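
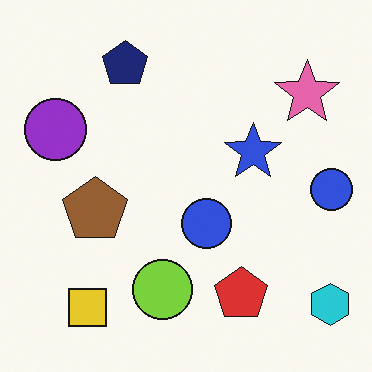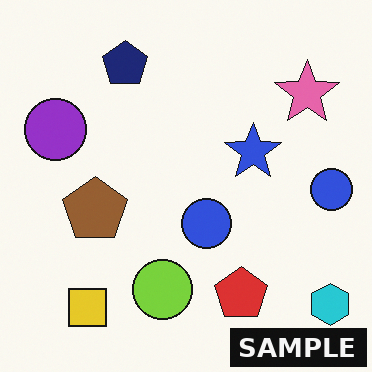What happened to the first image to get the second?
It was watermarked with the text "SAMPLE" in the lower-right corner.

A dark label reading "SAMPLE" appears in the lower-right corner.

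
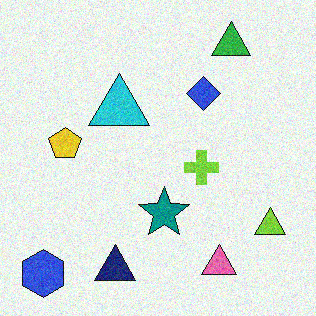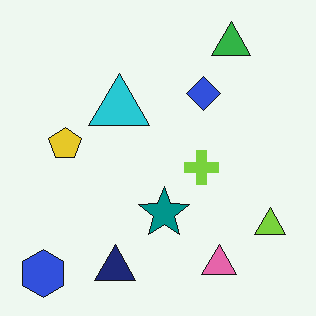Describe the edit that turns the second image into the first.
It was degraded with moderate additive noise.

Random speckle covers the whole image, including the flat background.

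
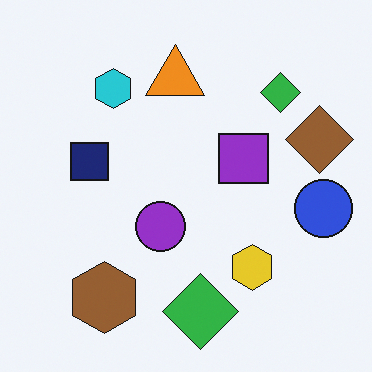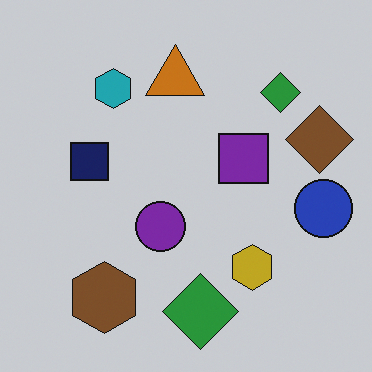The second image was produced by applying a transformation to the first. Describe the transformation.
It was slightly darkened.

Every pixel — background and shapes alike — is uniformly darkened.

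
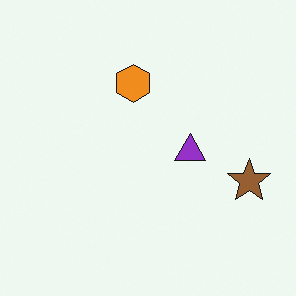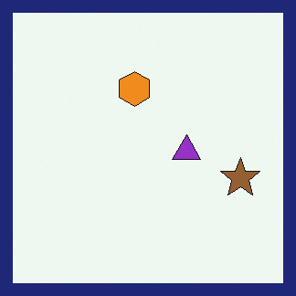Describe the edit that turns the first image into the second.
The transformation is: framed with a navy border.

A solid navy frame runs around the edge of the second image, with the content slightly shrunk inside it.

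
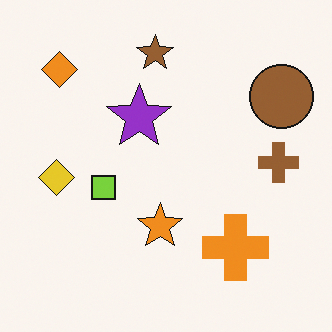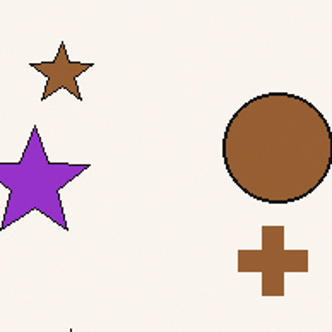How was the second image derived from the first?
It was cropped to a noticeably smaller region and rescaled.

The visible shapes are larger and the field of view is narrower; shapes near the original edges may be partly or wholly outside the frame — a crop-and-rescale.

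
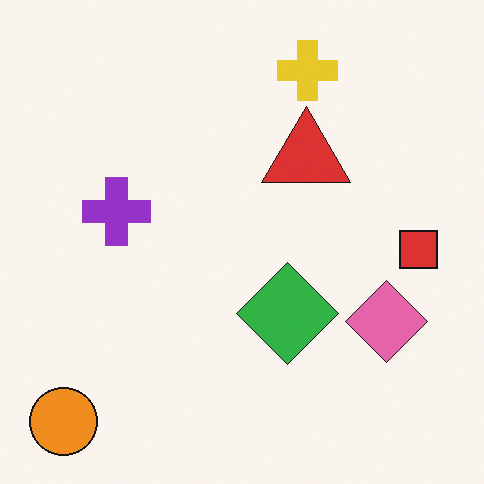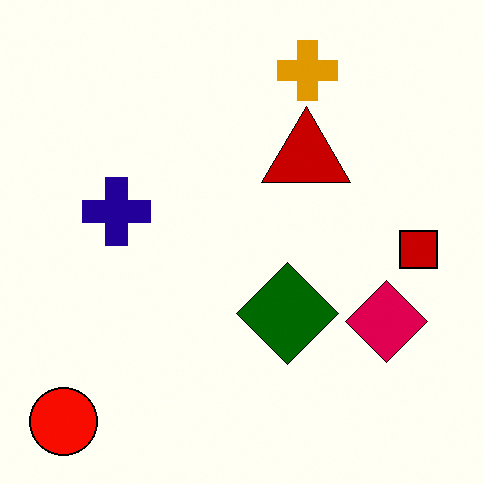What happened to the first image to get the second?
This is the original image given much higher contrast.

Tones are pushed away from mid-grey across the whole image — a global contrast change.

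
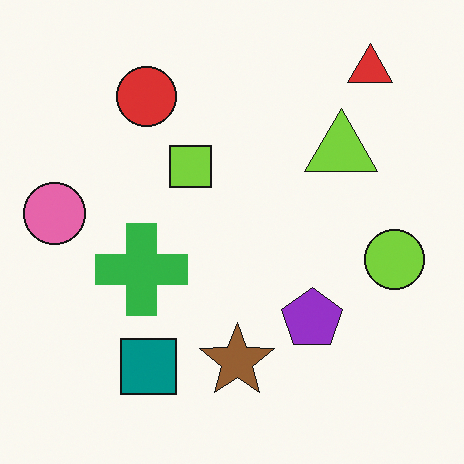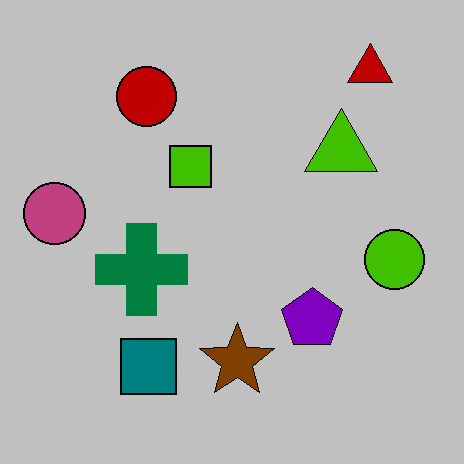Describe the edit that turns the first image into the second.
This is the original image aggressively posterized.

Each flat color has snapped to a coarser quantized level — most visibly, the near-white background has dropped to a flat grey.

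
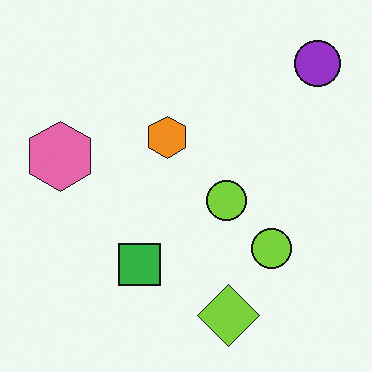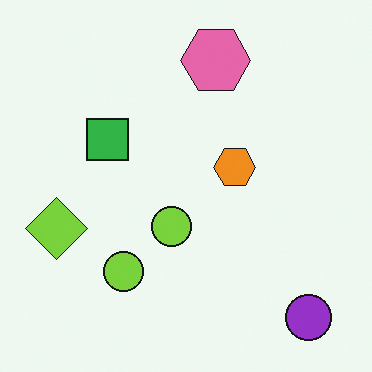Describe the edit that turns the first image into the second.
The transformation is: rotated 90° clockwise.

The purple circle sits in the top-right of the first image and the bottom-right of the second — consistent with a whole-image 90° clockwise rotation.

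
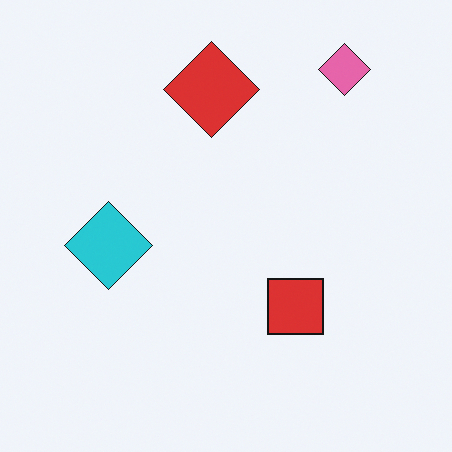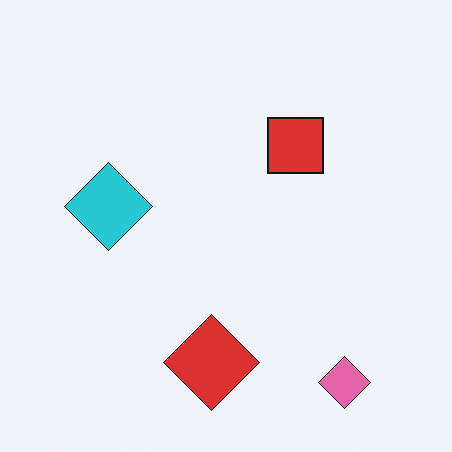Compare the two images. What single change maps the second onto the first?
The transformation is: flipped vertically (top ↔ bottom).

The pink diamond is in the bottom-right of the second image and the top-right of the first — shapes on opposite sides of the horizontal midline have swapped in a mirror flip.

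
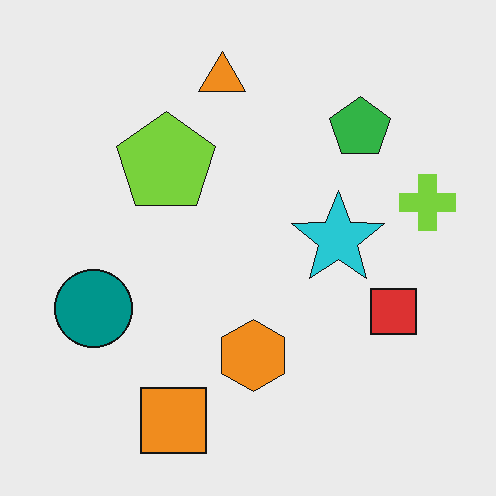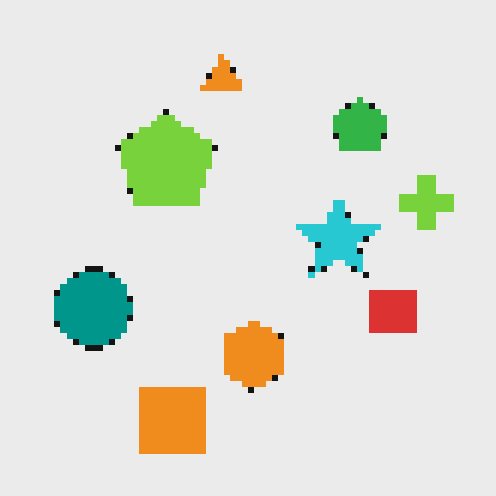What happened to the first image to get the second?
This is the original image moderately pixelated.

Shapes are reduced to large square blocks; fine edges and outlines are lost — a downscale-then-upscale (mosaic) effect.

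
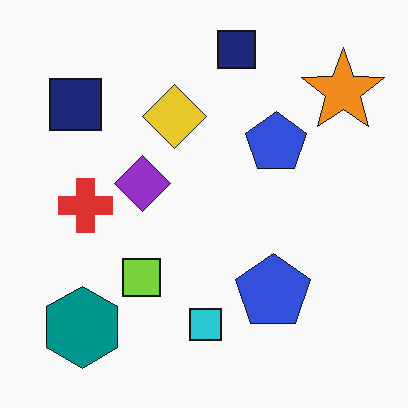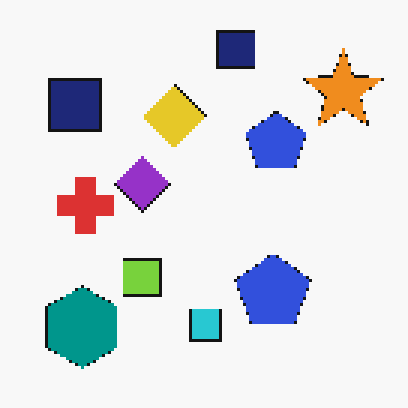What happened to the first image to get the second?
The second image is the first mildly pixelated.

Shapes are reduced to large square blocks; fine edges and outlines are lost — a downscale-then-upscale (mosaic) effect.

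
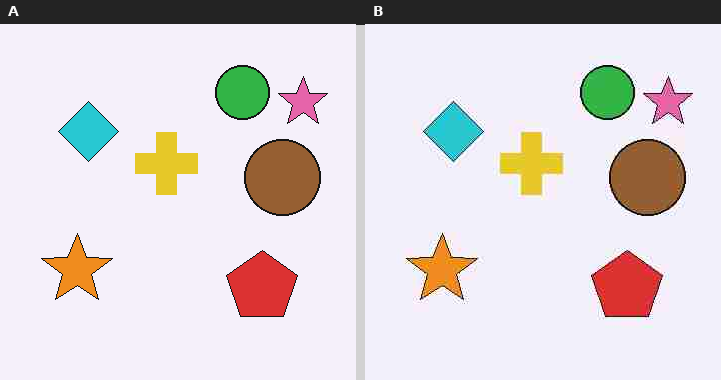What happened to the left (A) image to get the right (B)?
The transformation is: heavily JPEG-compressed with obvious blocking artifacts.

Blocky 8×8 compression artifacts appear around shape edges and the flat background shows ringing — characteristic JPEG degradation.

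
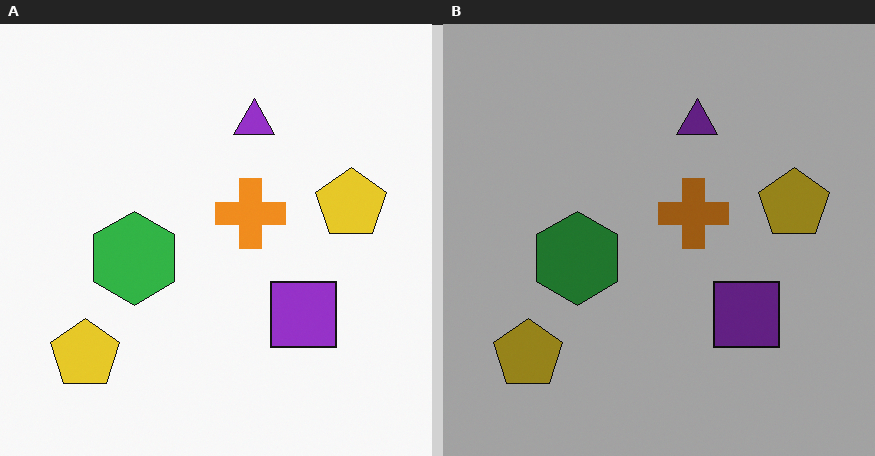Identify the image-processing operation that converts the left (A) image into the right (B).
The right (B) image is the left (A) substantially darkened.

Every pixel — background and shapes alike — is uniformly darkened.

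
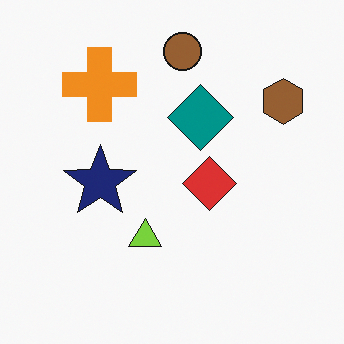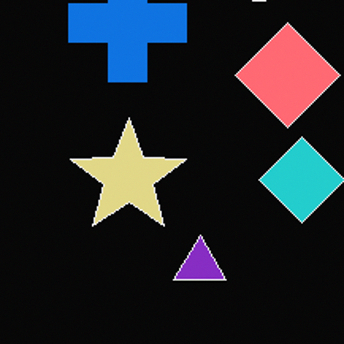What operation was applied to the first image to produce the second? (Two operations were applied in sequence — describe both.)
Color-inverted (negative), then cropped to a modestly smaller region and rescaled.

The light background has become dark and every shape's color is its complement — a photographic negative. The visible shapes are larger and the field of view is narrower; shapes near the original edges may be partly or wholly outside the frame — a crop-and-rescale.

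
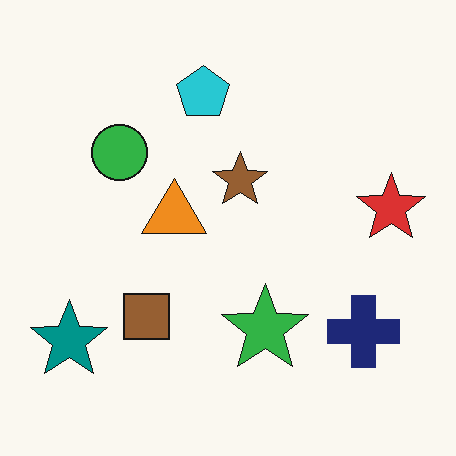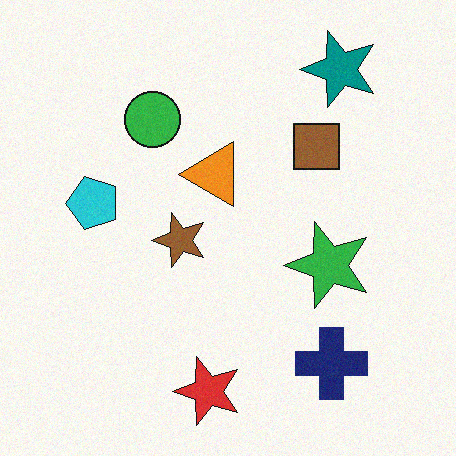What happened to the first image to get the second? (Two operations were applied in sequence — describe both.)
The second image is the first degraded with light additive noise, then transposed (reflected across the top-left ↔ bottom-right diagonal).

Random speckle covers the whole image, including the flat background. Shapes have swapped their row and column positions — what was in the top-right is now in the bottom-left — a diagonal reflection.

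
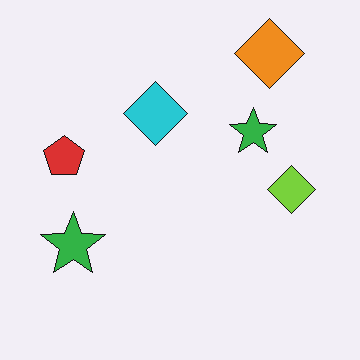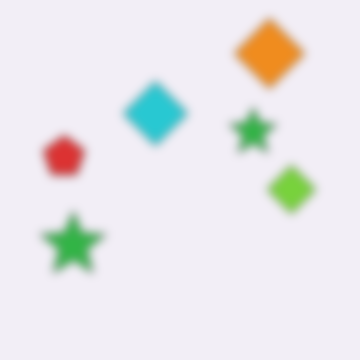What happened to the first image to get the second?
The second image is the first strongly gaussian-blurred.

Shape edges and outlines are uniformly softened across the whole image.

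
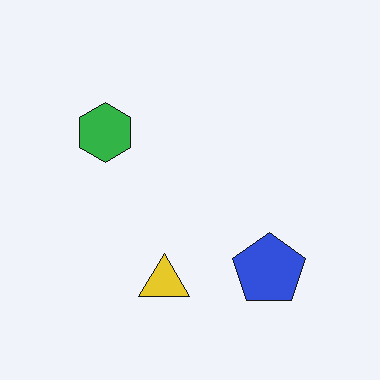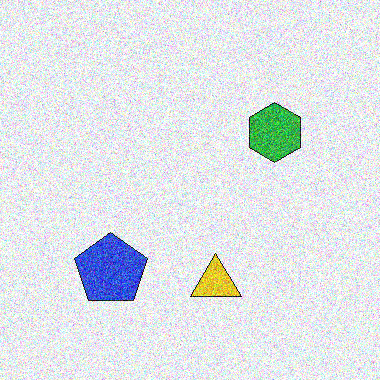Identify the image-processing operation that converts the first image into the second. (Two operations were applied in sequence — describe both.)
The transformation is: degraded with heavy additive noise, then flipped horizontally (left ↔ right).

Random speckle covers the whole image, including the flat background. The green hexagon is in the left of the first image and the right of the second — shapes on opposite sides of the vertical midline have swapped in a mirror flip.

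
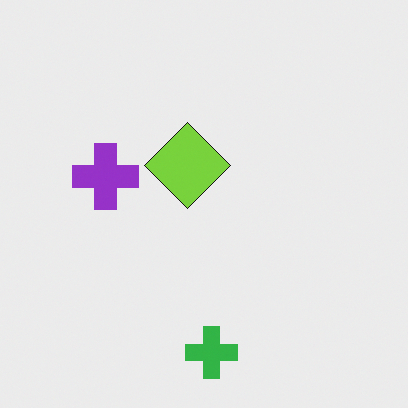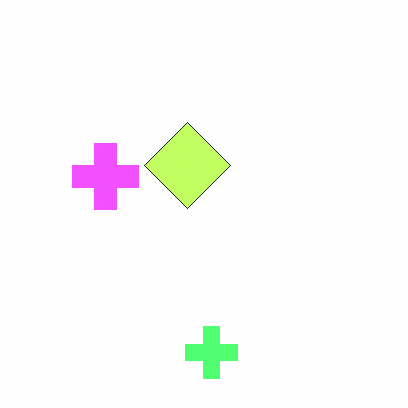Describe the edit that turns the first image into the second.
This is the original image noticeably brightened.

Every pixel — background and shapes alike — is uniformly brightened.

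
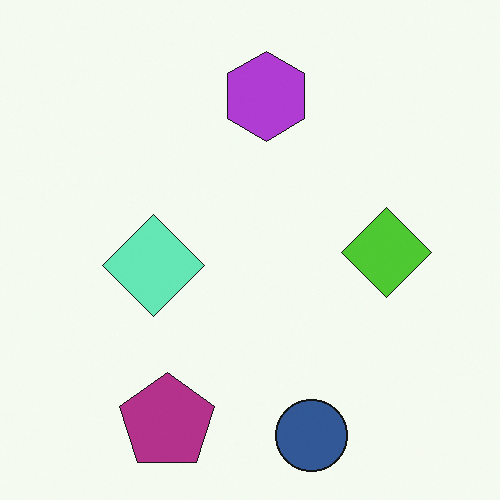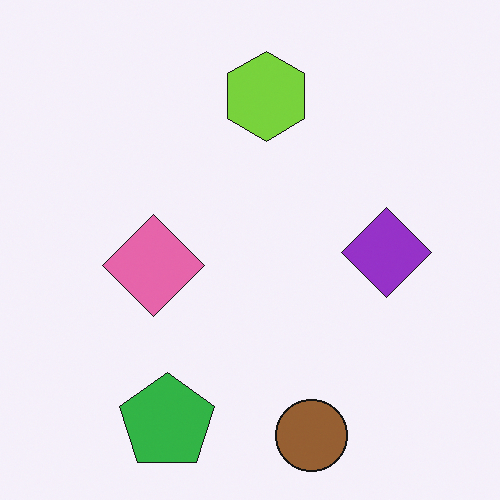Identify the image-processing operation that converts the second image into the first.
This is the original image hue-shifted by a large amount.

Every shape's color has rotated by the same amount around the hue wheel — a uniform hue shift.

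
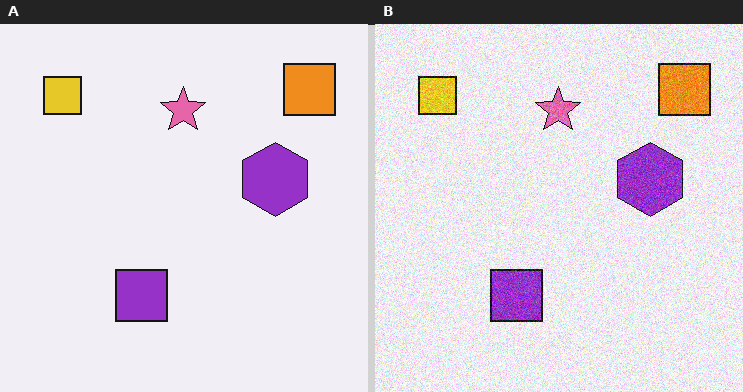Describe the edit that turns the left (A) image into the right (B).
The right (B) image is the left (A) degraded with visible gaussian noise.

Random speckle covers the whole image, including the flat background.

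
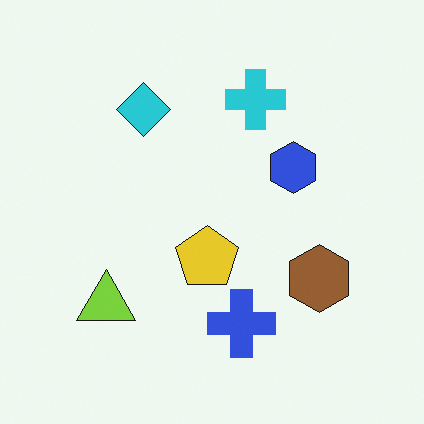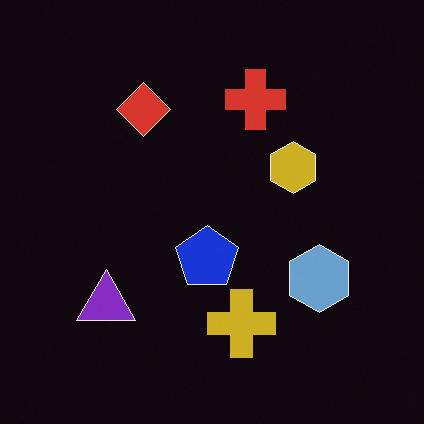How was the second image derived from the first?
This is the original image color-inverted (negative).

The light background has become dark and every shape's color is its complement — a photographic negative.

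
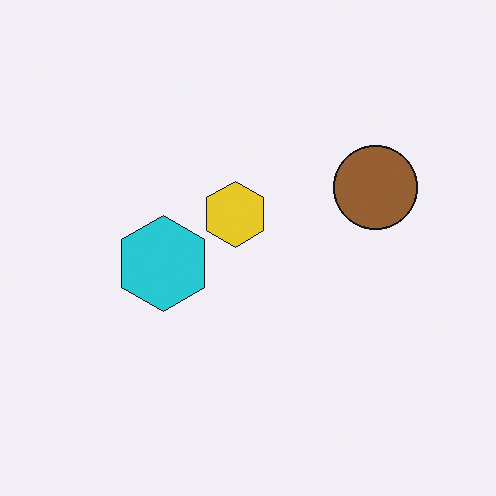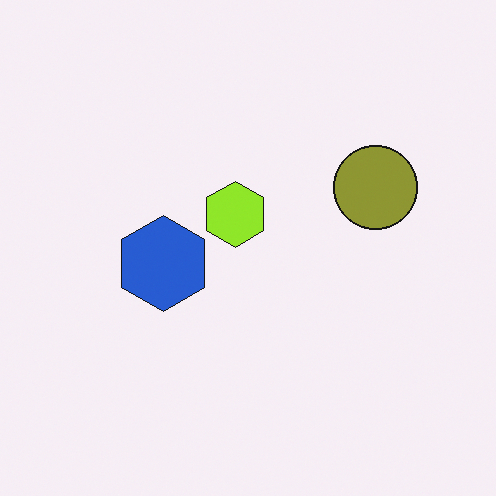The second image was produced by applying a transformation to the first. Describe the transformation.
The image was hue-shifted slightly.

Every shape's color has rotated by the same amount around the hue wheel — a uniform hue shift.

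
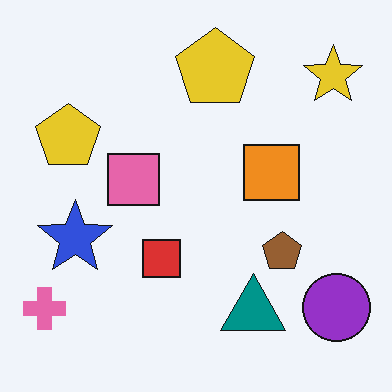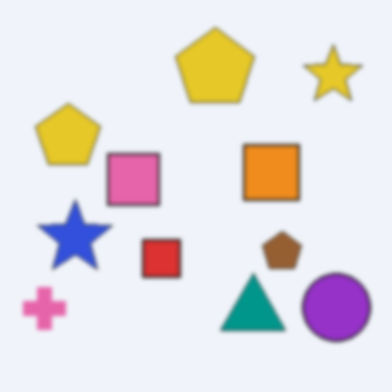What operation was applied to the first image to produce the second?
This is the original image lightly blurred.

Shape edges and outlines are uniformly softened across the whole image.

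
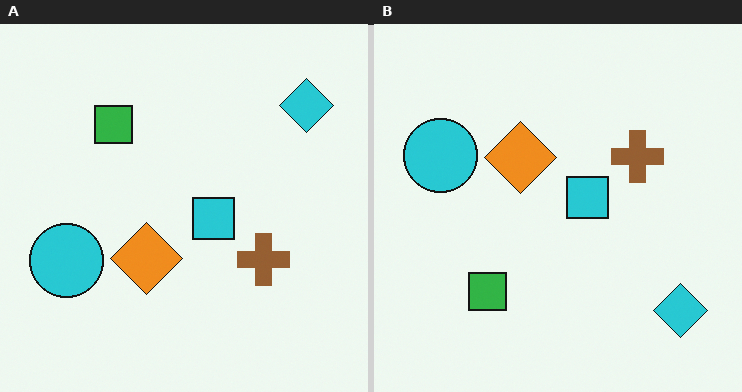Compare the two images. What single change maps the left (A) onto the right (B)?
Flipped vertically (top ↔ bottom).

The cyan diamond is in the top-right of the left (A) image and the bottom-right of the right (B) — shapes on opposite sides of the horizontal midline have swapped in a mirror flip.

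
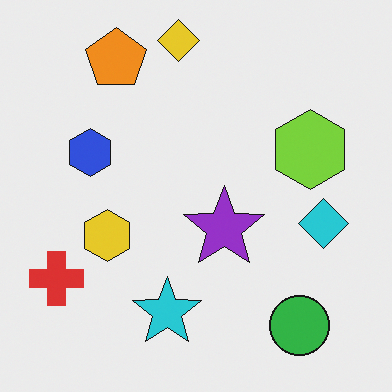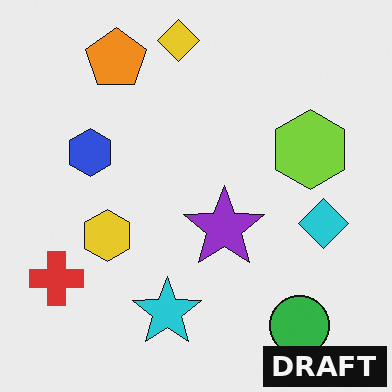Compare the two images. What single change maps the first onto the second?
The image was watermarked with the text "DRAFT" in the lower-right corner.

A dark label reading "DRAFT" appears in the lower-right corner.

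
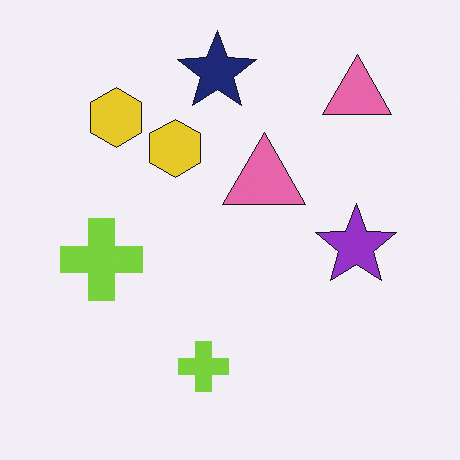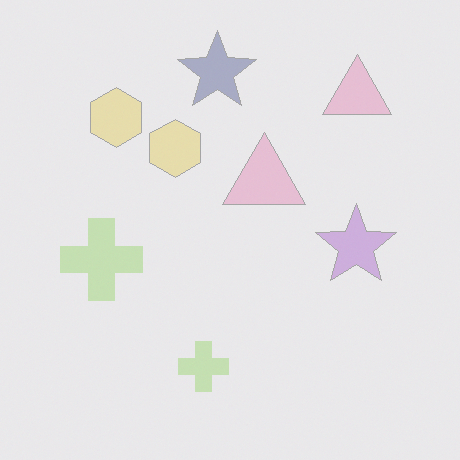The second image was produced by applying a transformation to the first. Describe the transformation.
The transformation is: given much lower contrast.

Tones are pushed toward mid-grey across the whole image — a global contrast change.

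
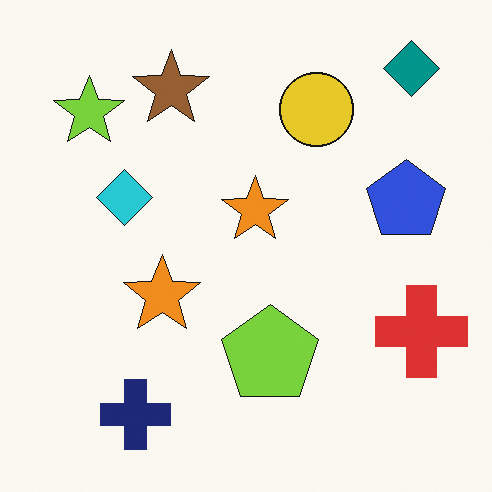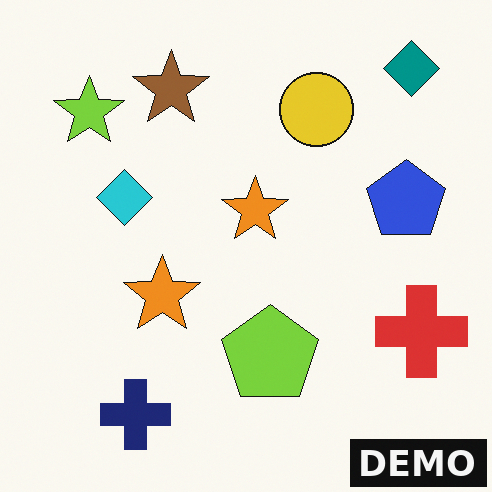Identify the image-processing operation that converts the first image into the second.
It was watermarked with the text "DEMO" in the lower-right corner.

A dark label reading "DEMO" appears in the lower-right corner.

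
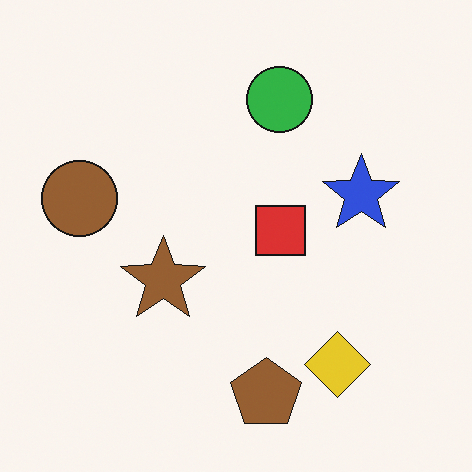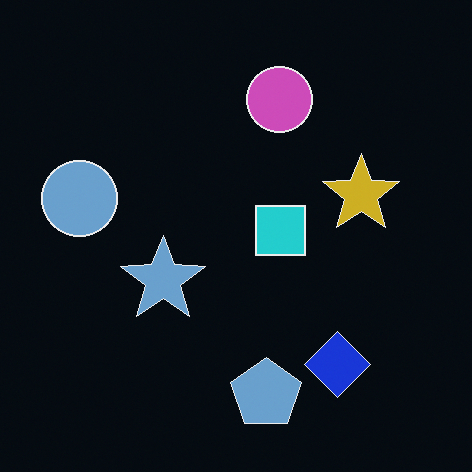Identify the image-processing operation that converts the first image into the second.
Color-inverted (negative).

The light background has become dark and every shape's color is its complement — a photographic negative.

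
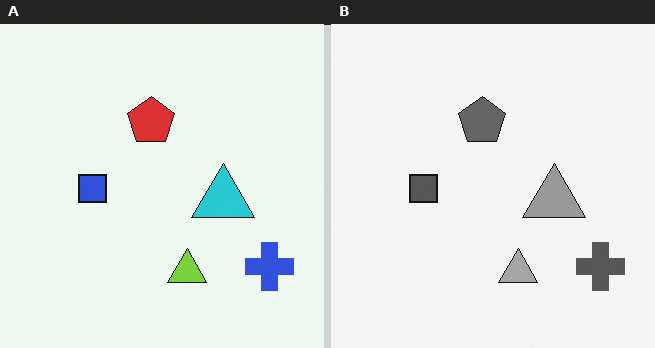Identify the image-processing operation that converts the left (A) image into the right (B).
The transformation is: converted to grayscale.

All color is removed — every shape is now a shade of grey.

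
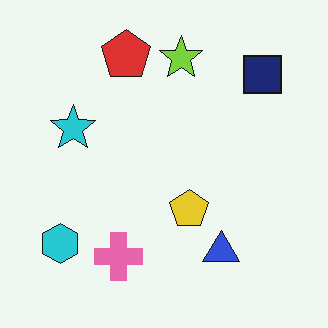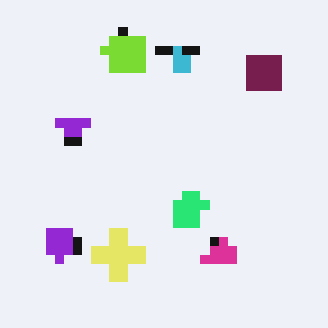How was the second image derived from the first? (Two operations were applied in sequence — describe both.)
The image was coarsely pixelated, then hue-shifted by a moderate amount.

Shapes are reduced to large square blocks; fine edges and outlines are lost — a downscale-then-upscale (mosaic) effect. Every shape's color has rotated by the same amount around the hue wheel — a uniform hue shift.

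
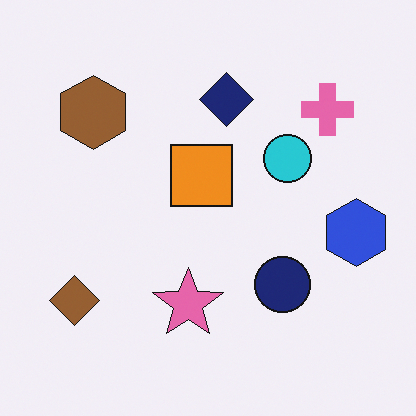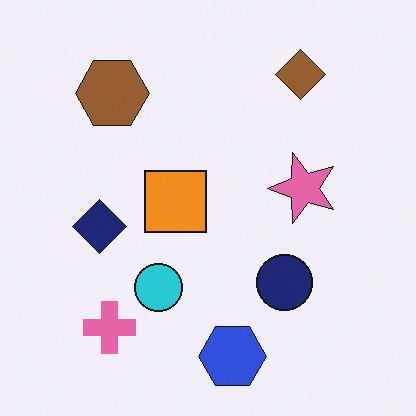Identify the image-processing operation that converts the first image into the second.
The image was transposed (reflected across the top-left ↔ bottom-right diagonal).

Shapes have swapped their row and column positions — what was in the top-right is now in the bottom-left — a diagonal reflection.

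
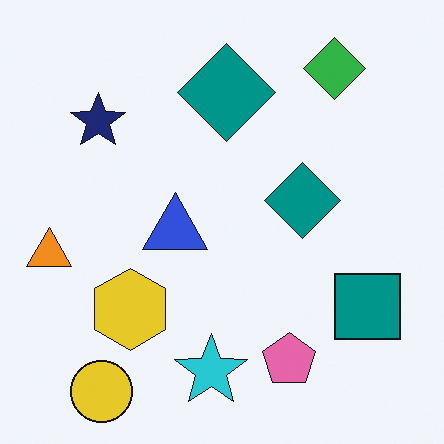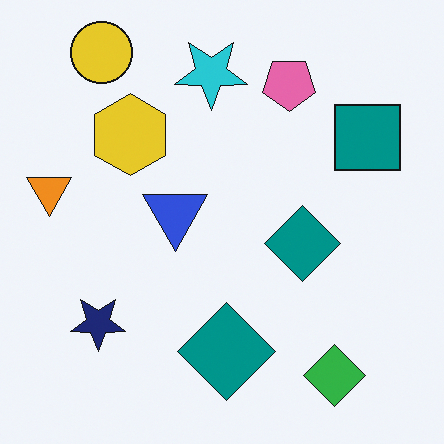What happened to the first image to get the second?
The transformation is: flipped vertically (top ↔ bottom).

The yellow circle is in the bottom-left of the first image and the top-left of the second — shapes on opposite sides of the horizontal midline have swapped in a mirror flip.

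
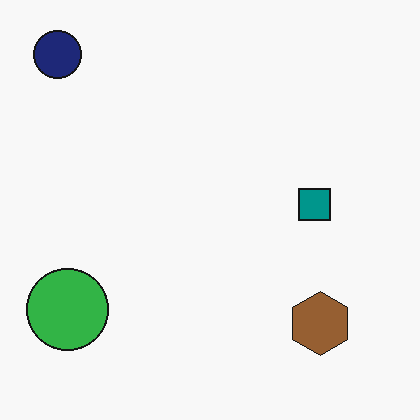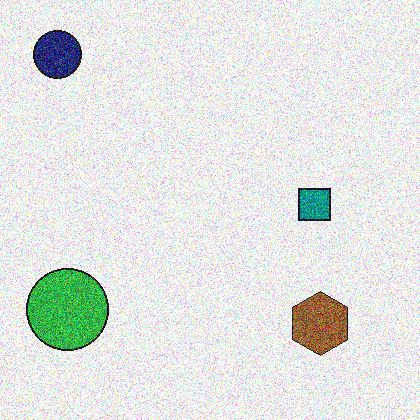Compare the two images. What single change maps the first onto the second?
The second image is the first degraded with strong gaussian noise.

Random speckle covers the whole image, including the flat background.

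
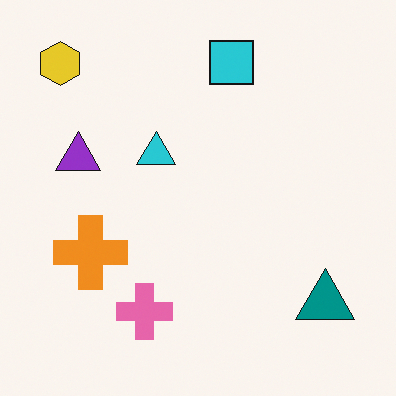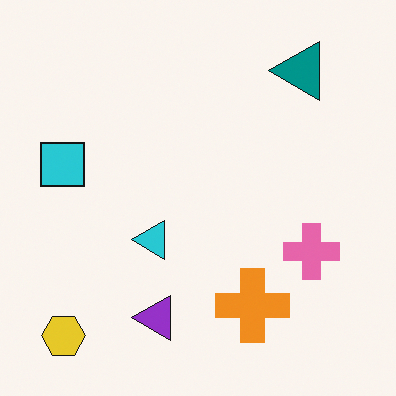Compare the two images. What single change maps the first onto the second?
It was rotated 90° counter-clockwise.

The yellow hexagon sits in the top-left of the first image and the bottom-left of the second — consistent with a whole-image 90° counter-clockwise rotation.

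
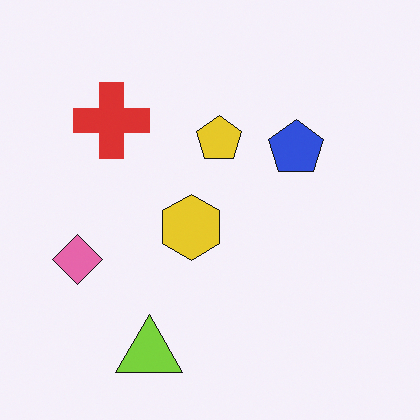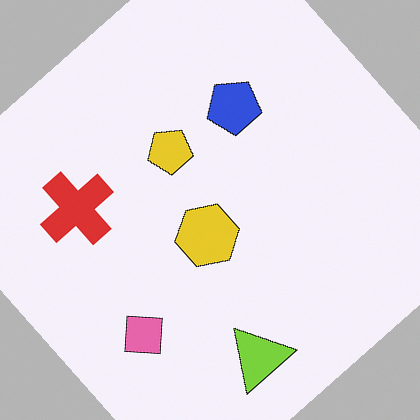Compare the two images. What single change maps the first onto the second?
This is the original image rotated counter-clockwise by a large amount — several tens of degrees.

Every shape is tilted by the same angle and the image corners show triangular fill wedges — a whole-image rotation by a non-right angle.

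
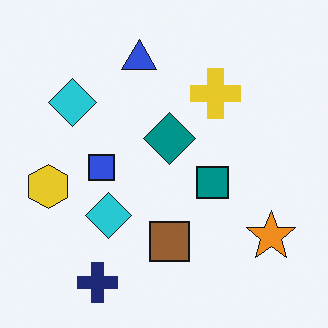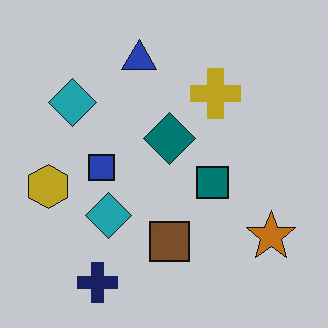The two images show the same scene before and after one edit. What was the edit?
The image was slightly darkened.

Every pixel — background and shapes alike — is uniformly darkened.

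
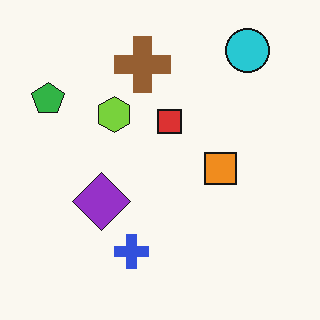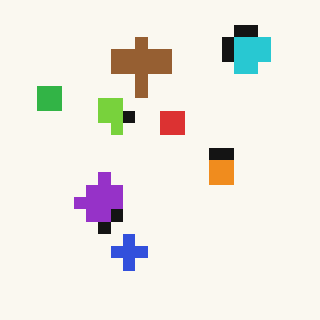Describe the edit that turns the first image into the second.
This is the original image heavily pixelated into large blocks.

Shapes are reduced to large square blocks; fine edges and outlines are lost — a downscale-then-upscale (mosaic) effect.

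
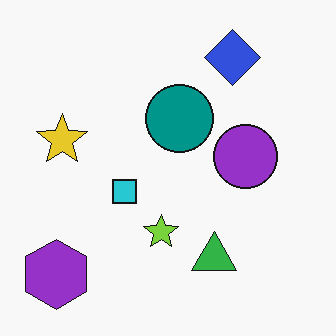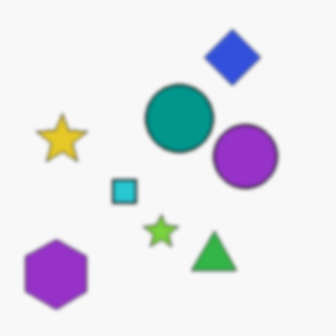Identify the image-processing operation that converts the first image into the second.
The image was given a subtle gaussian blur.

Shape edges and outlines are uniformly softened across the whole image.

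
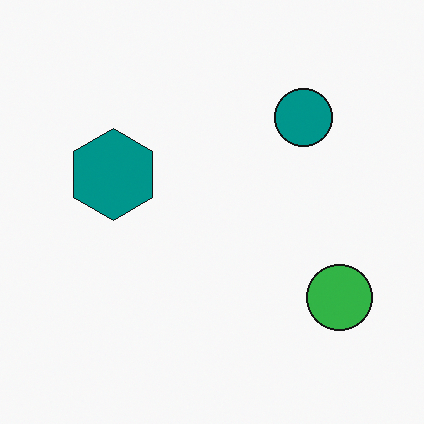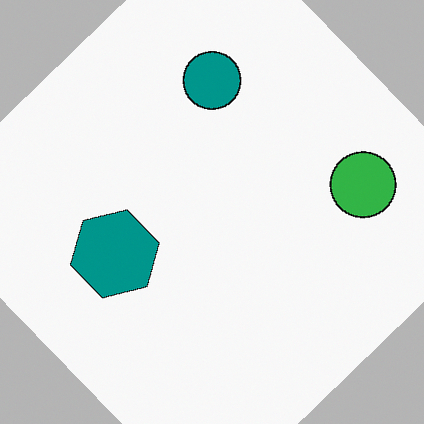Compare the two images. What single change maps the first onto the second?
The transformation is: rotated counter-clockwise by a large amount — several tens of degrees.

Every shape is tilted by the same angle and the image corners show triangular fill wedges — a whole-image rotation by a non-right angle.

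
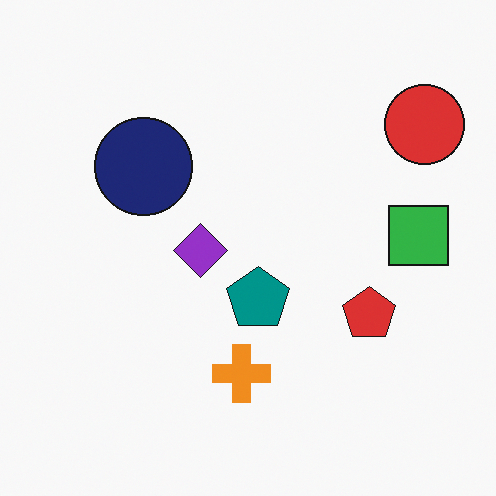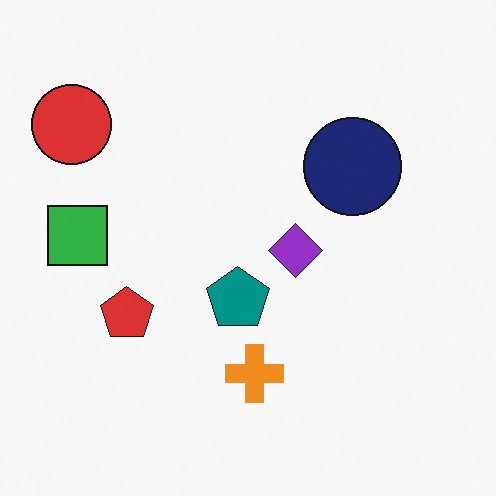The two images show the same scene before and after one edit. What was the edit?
It was flipped horizontally (left ↔ right).

The red circle is in the top-right of the first image and the top-left of the second — shapes on opposite sides of the vertical midline have swapped in a mirror flip.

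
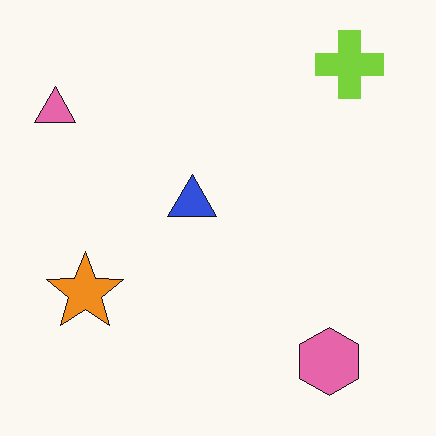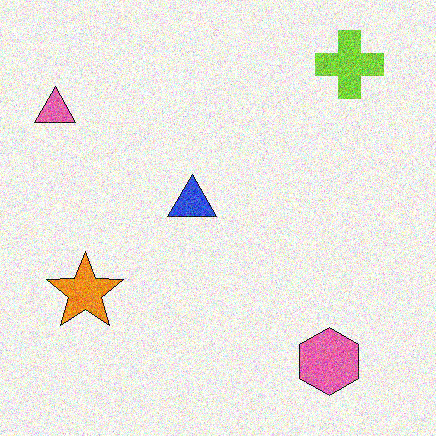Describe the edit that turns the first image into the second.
The transformation is: degraded with heavy additive noise.

Random speckle covers the whole image, including the flat background.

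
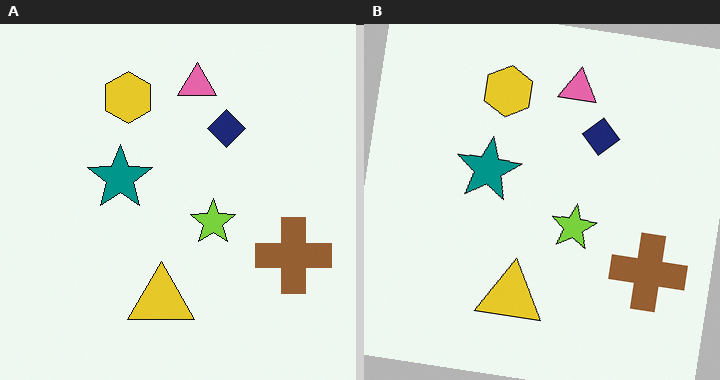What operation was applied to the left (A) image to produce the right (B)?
The transformation is: rotated clockwise by a slight angle.

Every shape is tilted by the same angle and the image corners show triangular fill wedges — a whole-image rotation by a non-right angle.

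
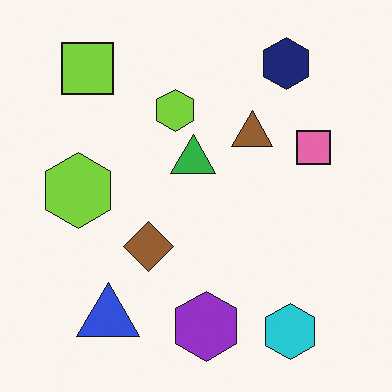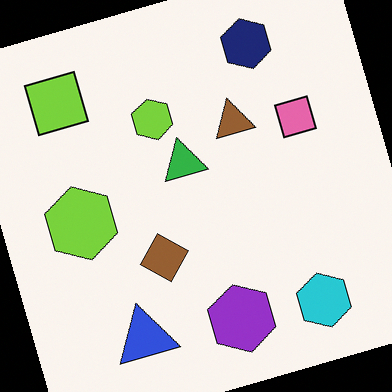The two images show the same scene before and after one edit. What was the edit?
Rotated counter-clockwise by a moderate amount.

Every shape is tilted by the same angle and the image corners show triangular fill wedges — a whole-image rotation by a non-right angle.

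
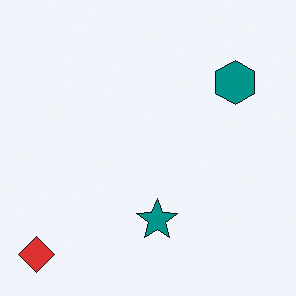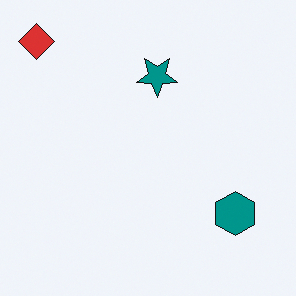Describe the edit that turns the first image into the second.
It was flipped vertically (top ↔ bottom).

The red diamond is in the bottom-left of the first image and the top-left of the second — shapes on opposite sides of the horizontal midline have swapped in a mirror flip.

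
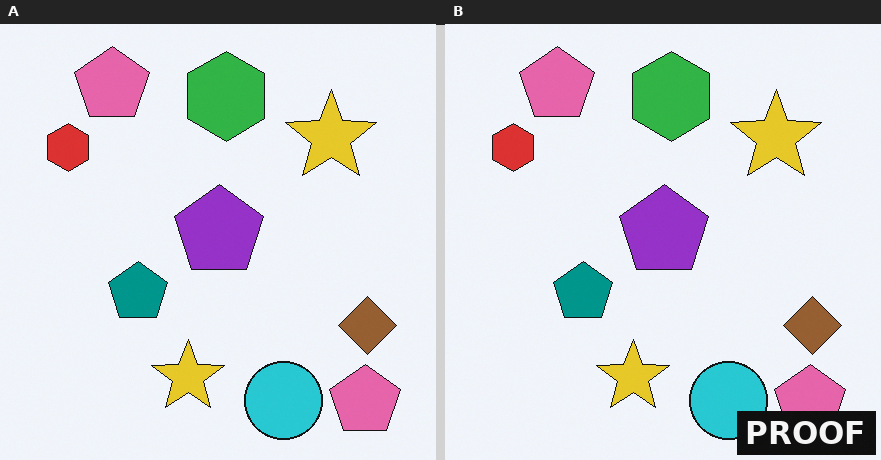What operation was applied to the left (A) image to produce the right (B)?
Watermarked with the text "PROOF" in the lower-right corner.

A dark label reading "PROOF" appears in the lower-right corner.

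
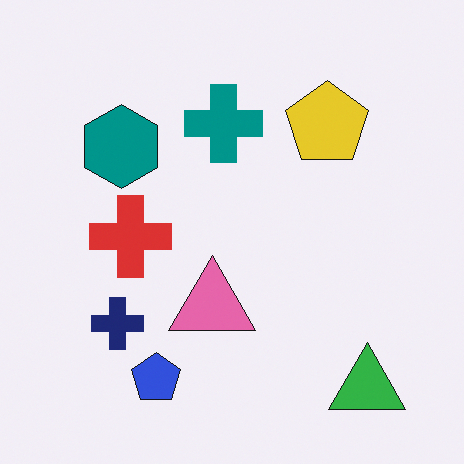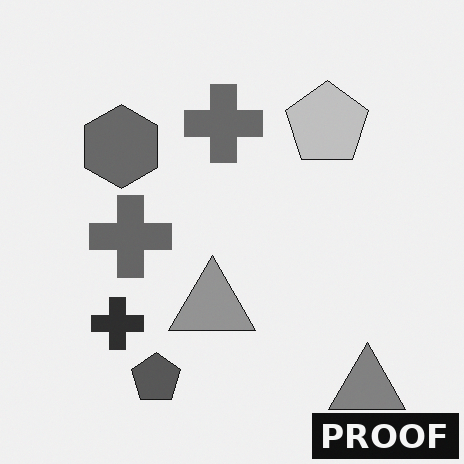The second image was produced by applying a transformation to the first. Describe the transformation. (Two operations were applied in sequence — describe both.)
It was converted to grayscale, then watermarked with the text "PROOF" in the lower-right corner.

All color is removed — every shape is now a shade of grey. A dark label reading "PROOF" appears in the lower-right corner.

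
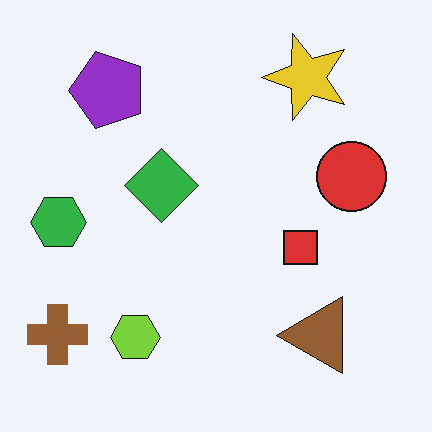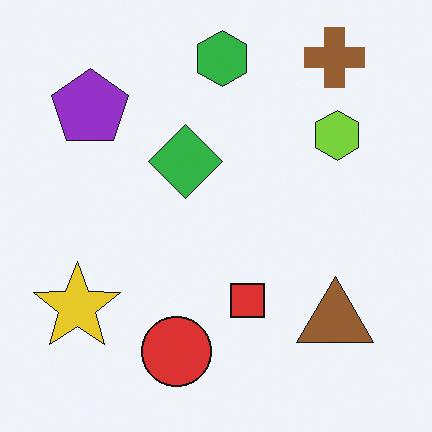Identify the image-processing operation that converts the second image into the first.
The transformation is: transposed (reflected across the top-left ↔ bottom-right diagonal).

Shapes have swapped their row and column positions — what was in the top-right is now in the bottom-left — a diagonal reflection.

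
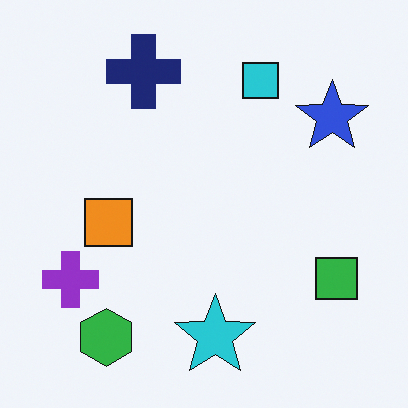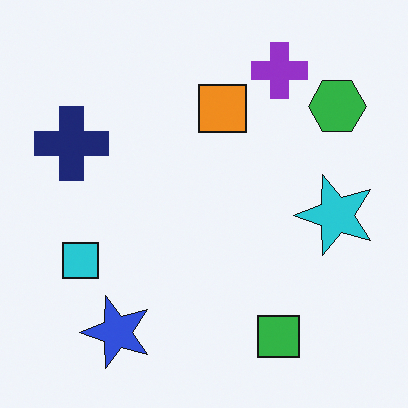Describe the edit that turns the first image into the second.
The image was transposed (reflected across the top-left ↔ bottom-right diagonal).

Shapes have swapped their row and column positions — what was in the top-right is now in the bottom-left — a diagonal reflection.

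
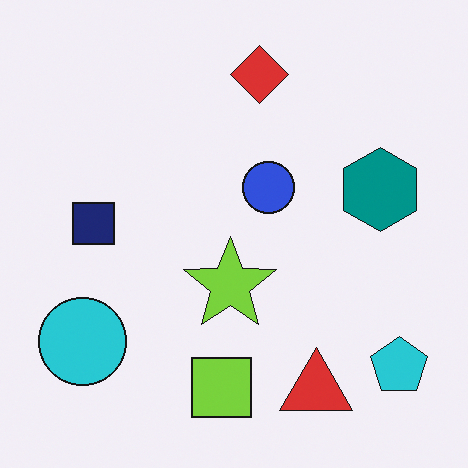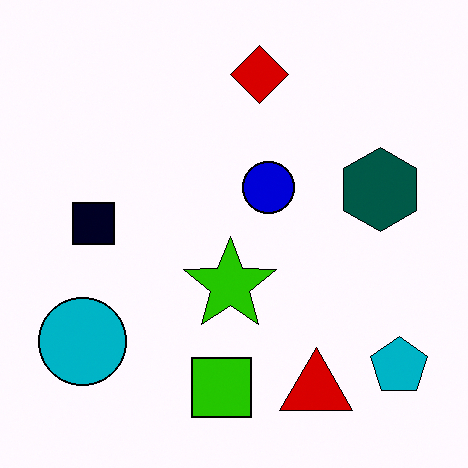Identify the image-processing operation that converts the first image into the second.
The second image is the first given much higher contrast.

Tones are pushed away from mid-grey across the whole image — a global contrast change.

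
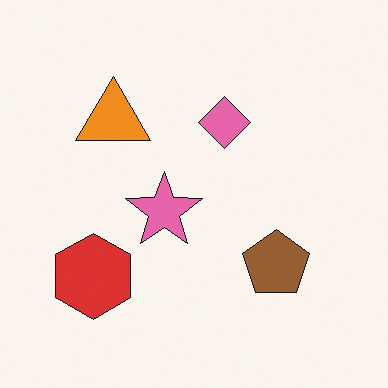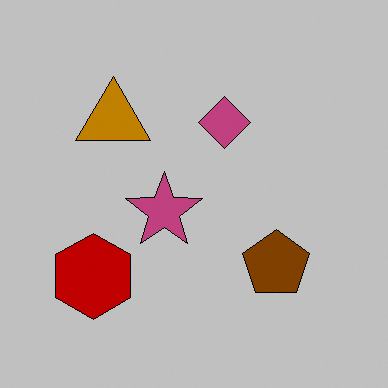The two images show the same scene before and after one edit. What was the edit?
The transformation is: aggressively posterized.

Each flat color has snapped to a coarser quantized level — most visibly, the near-white background has dropped to a flat grey.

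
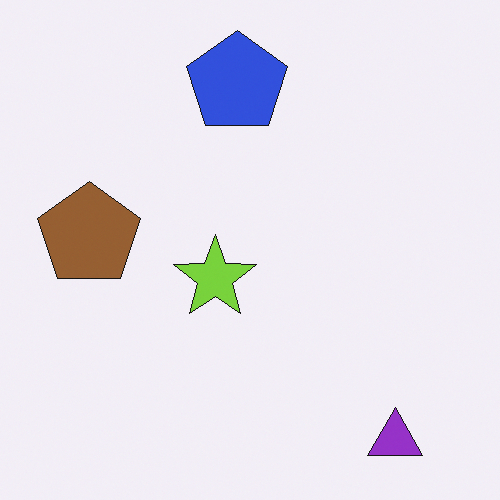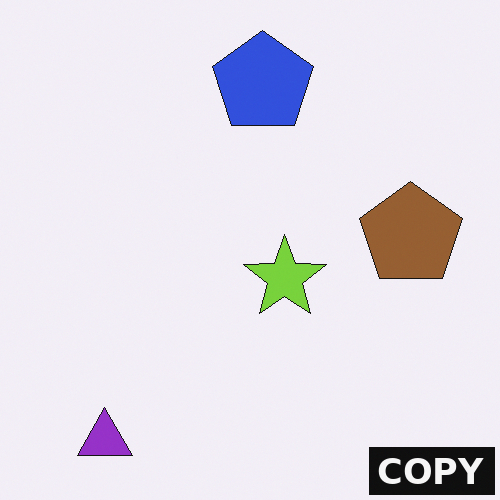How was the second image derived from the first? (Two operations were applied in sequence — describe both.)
The image was flipped horizontally (left ↔ right), then watermarked with the text "COPY" in the lower-right corner.

The brown pentagon is in the left of the first image and the right of the second — shapes on opposite sides of the vertical midline have swapped in a mirror flip. A dark label reading "COPY" appears in the lower-right corner.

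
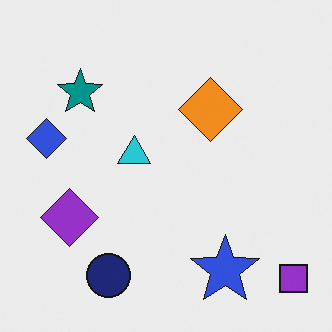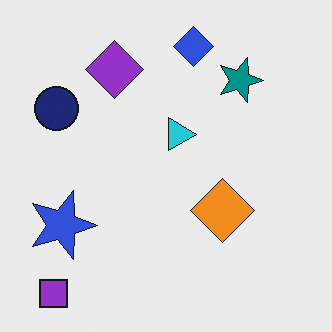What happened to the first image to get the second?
It was rotated 90° clockwise.

The purple square sits in the bottom-right of the first image and the bottom-left of the second — consistent with a whole-image 90° clockwise rotation.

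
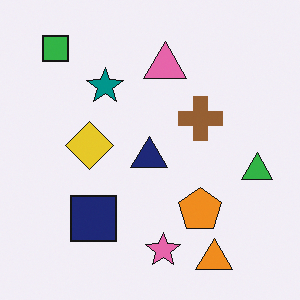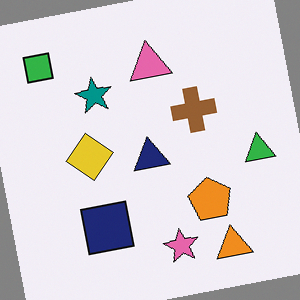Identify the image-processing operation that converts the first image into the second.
Rotated counter-clockwise by a slight angle.

Every shape is tilted by the same angle and the image corners show triangular fill wedges — a whole-image rotation by a non-right angle.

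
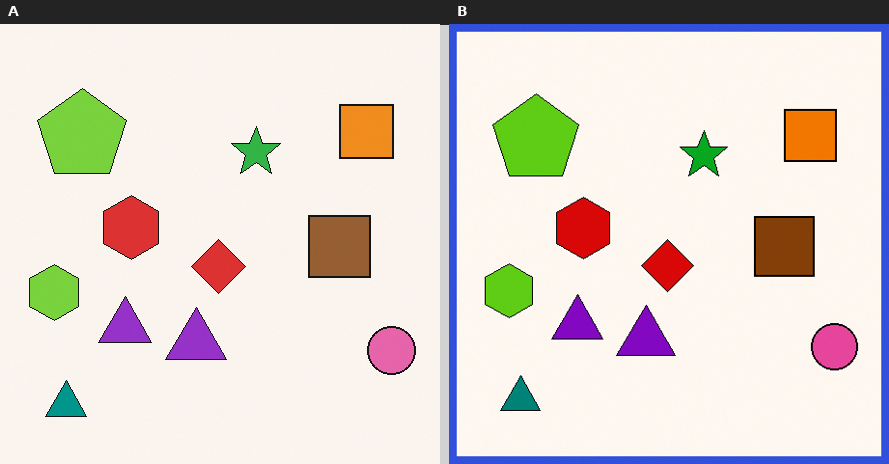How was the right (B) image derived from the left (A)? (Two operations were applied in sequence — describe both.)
The transformation is: given slightly increased contrast, then framed with a blue border.

Tones are pushed away from mid-grey across the whole image — a global contrast change. A solid blue frame runs around the edge of the right (B) image, with the content slightly shrunk inside it.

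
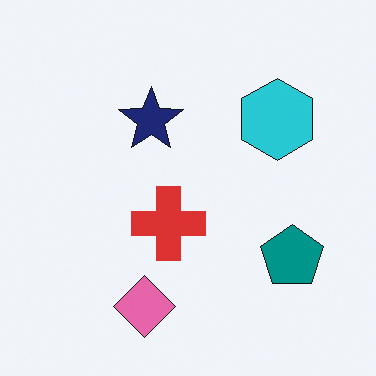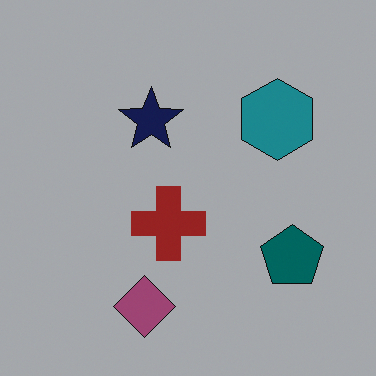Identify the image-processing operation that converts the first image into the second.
The second image is the first noticeably darkened.

Every pixel — background and shapes alike — is uniformly darkened.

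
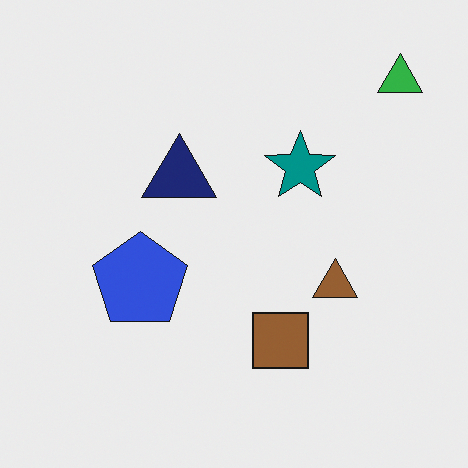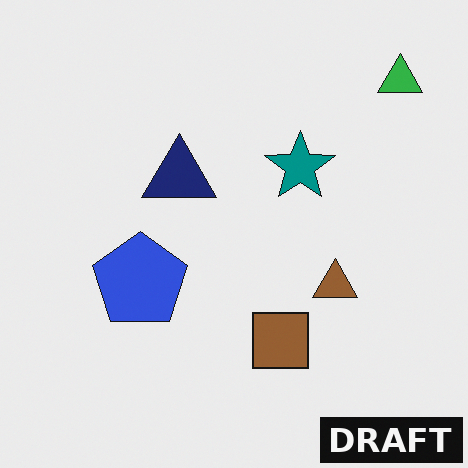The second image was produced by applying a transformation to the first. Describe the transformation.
The image was watermarked with the text "DRAFT" in the lower-right corner.

A dark label reading "DRAFT" appears in the lower-right corner.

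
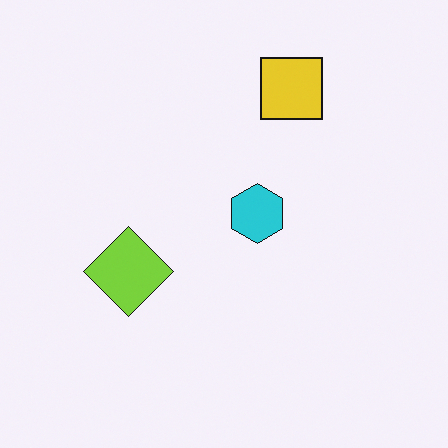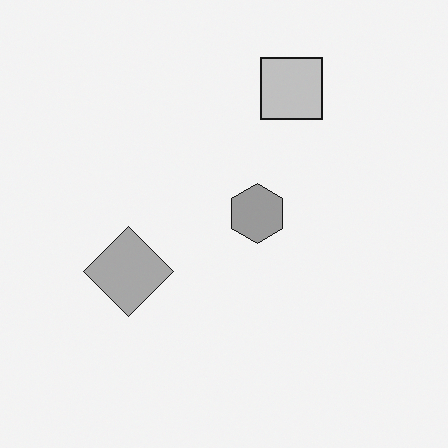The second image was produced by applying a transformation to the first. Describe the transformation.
The image was converted to grayscale.

All color is removed — every shape is now a shade of grey.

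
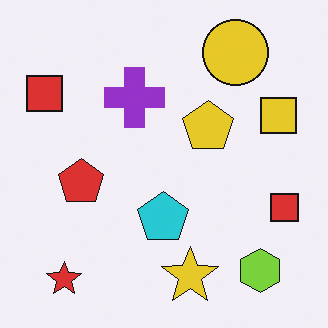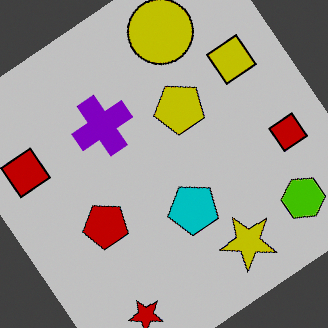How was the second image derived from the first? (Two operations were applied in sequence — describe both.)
This is the original image rotated counter-clockwise by a large amount — several tens of degrees, then heavily posterized to just a handful of flat colors.

Every shape is tilted by the same angle and the image corners show triangular fill wedges — a whole-image rotation by a non-right angle. Each flat color has snapped to a coarser quantized level — most visibly, the near-white background has dropped to a flat grey.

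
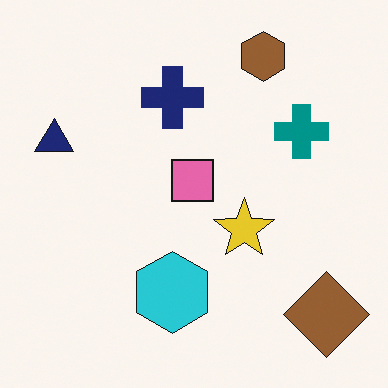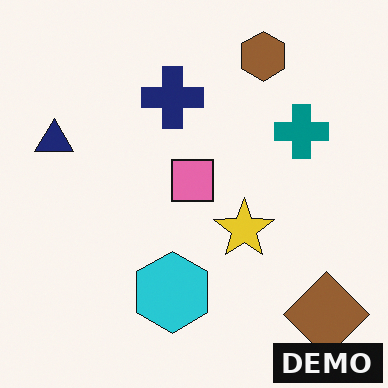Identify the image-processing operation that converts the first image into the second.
It was watermarked with the text "DEMO" in the lower-right corner.

A dark label reading "DEMO" appears in the lower-right corner.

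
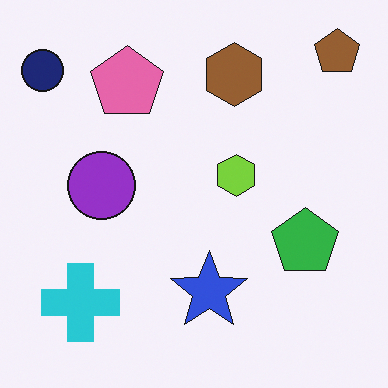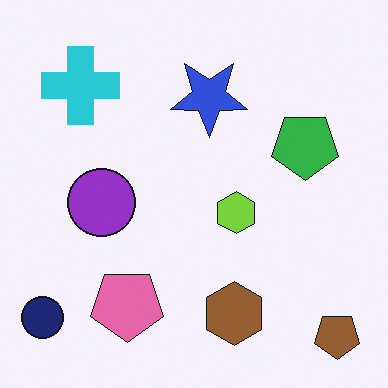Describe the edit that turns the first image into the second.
The transformation is: flipped vertically (top ↔ bottom).

The brown pentagon is in the top-right of the first image and the bottom-right of the second — shapes on opposite sides of the horizontal midline have swapped in a mirror flip.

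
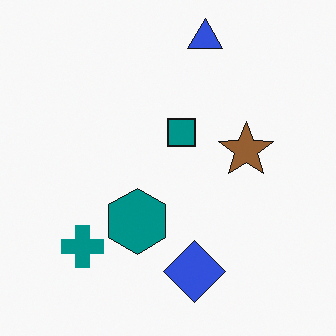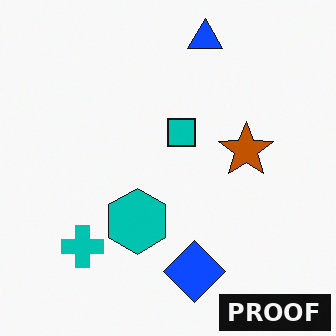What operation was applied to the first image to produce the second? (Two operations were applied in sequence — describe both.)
The image was made much more vivid (saturation change), then watermarked with the text "PROOF" in the lower-right corner.

All colors are more vivid — a global saturation change. A dark label reading "PROOF" appears in the lower-right corner.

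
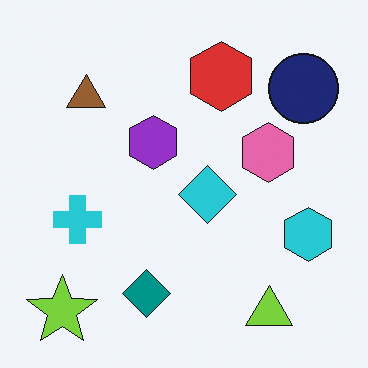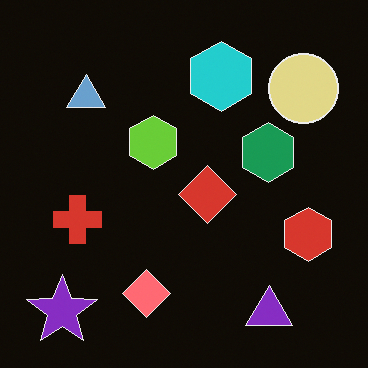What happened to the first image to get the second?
This is the original image color-inverted (negative).

The light background has become dark and every shape's color is its complement — a photographic negative.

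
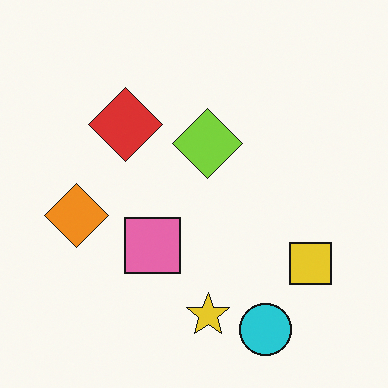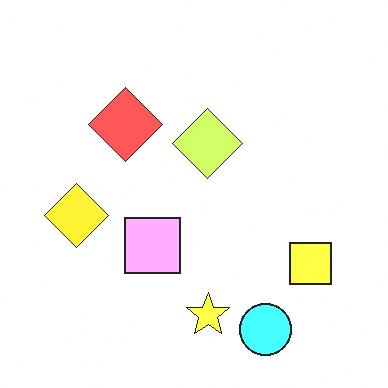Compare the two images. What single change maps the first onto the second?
Substantially brightened.

Every pixel — background and shapes alike — is uniformly brightened.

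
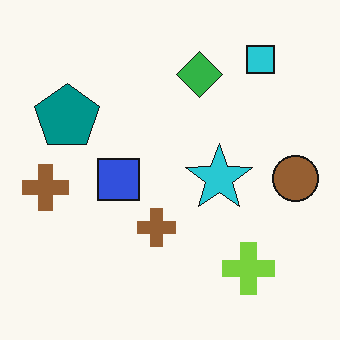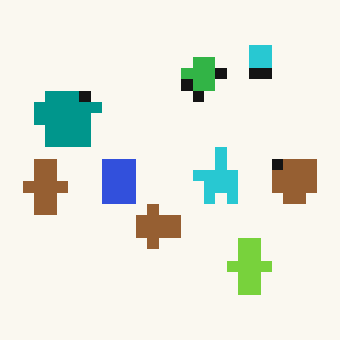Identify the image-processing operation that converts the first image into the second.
The image was heavily pixelated into large blocks.

Shapes are reduced to large square blocks; fine edges and outlines are lost — a downscale-then-upscale (mosaic) effect.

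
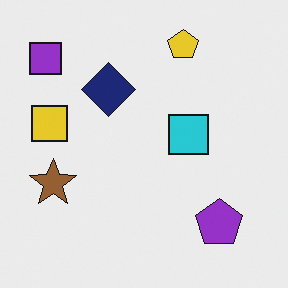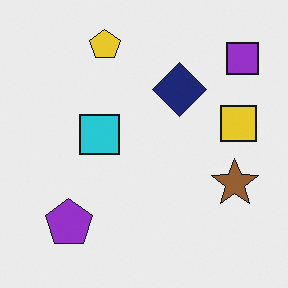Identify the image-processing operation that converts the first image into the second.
Flipped horizontally (left ↔ right).

The purple square is in the top-left of the first image and the top-right of the second — shapes on opposite sides of the vertical midline have swapped in a mirror flip.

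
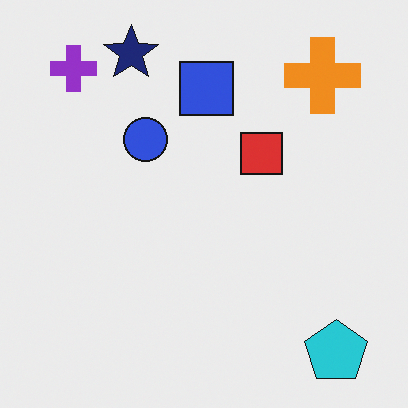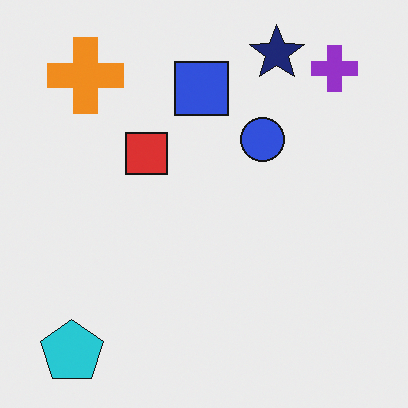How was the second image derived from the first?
The second image is the first flipped horizontally (left ↔ right).

The cyan pentagon is in the bottom-right of the first image and the bottom-left of the second — shapes on opposite sides of the vertical midline have swapped in a mirror flip.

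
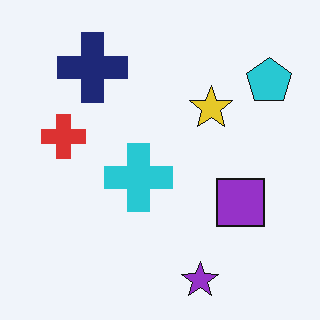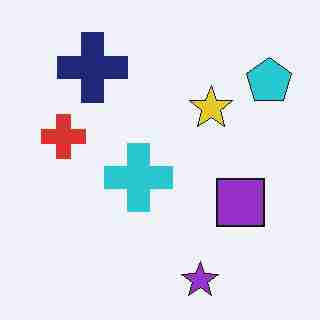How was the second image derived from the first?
The transformation is: degraded with heavy JPEG compression.

Blocky 8×8 compression artifacts appear around shape edges and the flat background shows ringing — characteristic JPEG degradation.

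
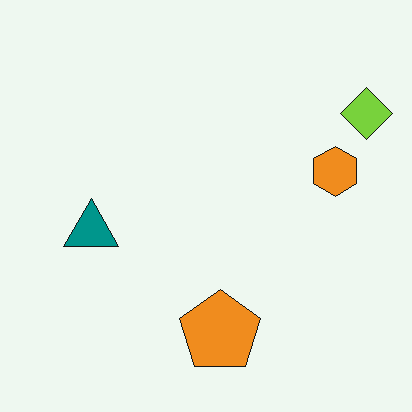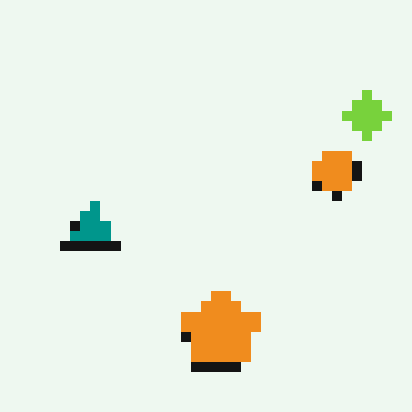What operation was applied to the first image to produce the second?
This is the original image heavily pixelated into large blocks.

Shapes are reduced to large square blocks; fine edges and outlines are lost — a downscale-then-upscale (mosaic) effect.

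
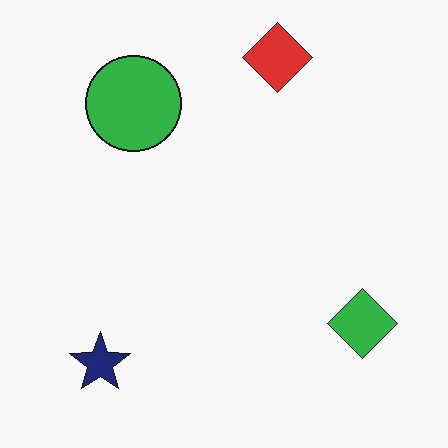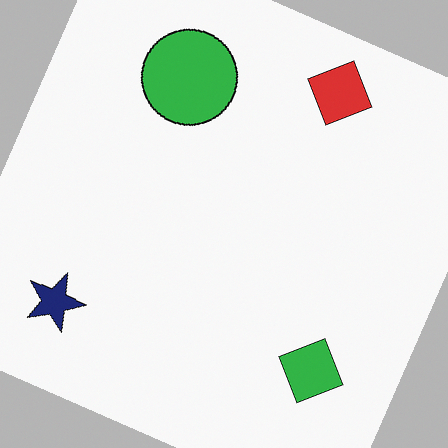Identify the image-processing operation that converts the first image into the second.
The second image is the first rotated clockwise by a clearly visible amount.

Every shape is tilted by the same angle and the image corners show triangular fill wedges — a whole-image rotation by a non-right angle.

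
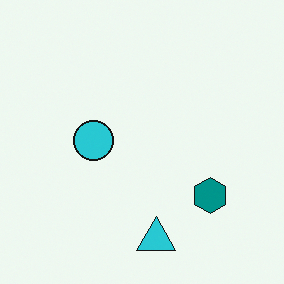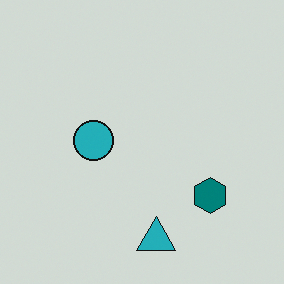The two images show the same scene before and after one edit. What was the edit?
It was darkened a little.

Every pixel — background and shapes alike — is uniformly darkened.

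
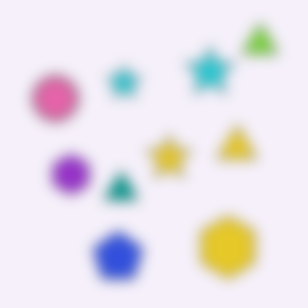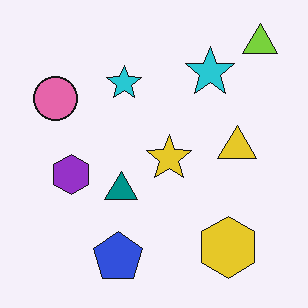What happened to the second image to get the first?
The image was strongly gaussian-blurred.

Shape edges and outlines are uniformly softened across the whole image.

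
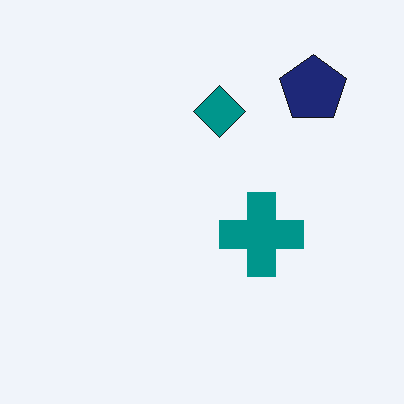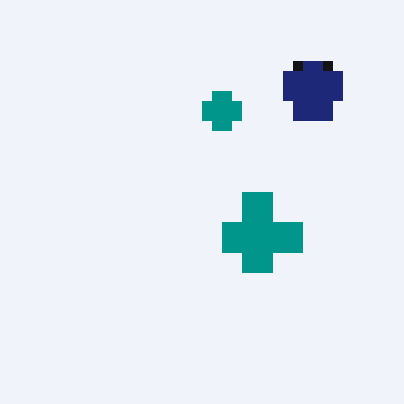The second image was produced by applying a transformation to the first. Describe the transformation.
The second image is the first coarsely pixelated.

Shapes are reduced to large square blocks; fine edges and outlines are lost — a downscale-then-upscale (mosaic) effect.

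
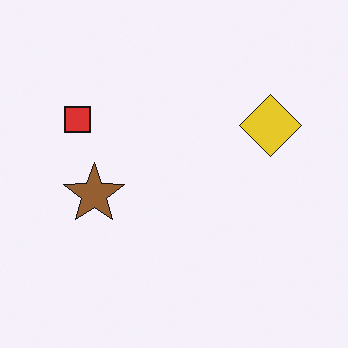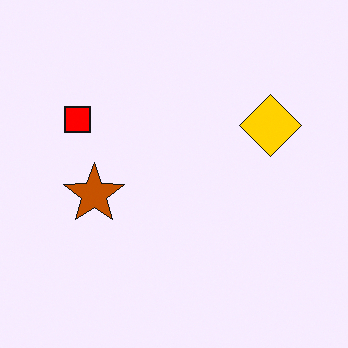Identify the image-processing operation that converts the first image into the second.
Made much more vivid (saturation change).

All colors are more vivid — a global saturation change.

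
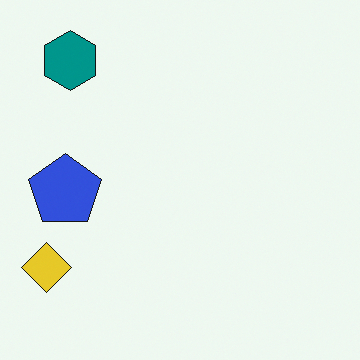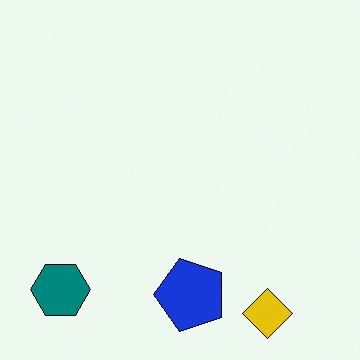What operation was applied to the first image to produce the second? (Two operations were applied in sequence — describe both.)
This is the original image rotated 90° counter-clockwise, then given slightly increased contrast.

The teal hexagon sits in the top-left of the first image and the bottom-left of the second — consistent with a whole-image 90° counter-clockwise rotation. Tones are pushed away from mid-grey across the whole image — a global contrast change.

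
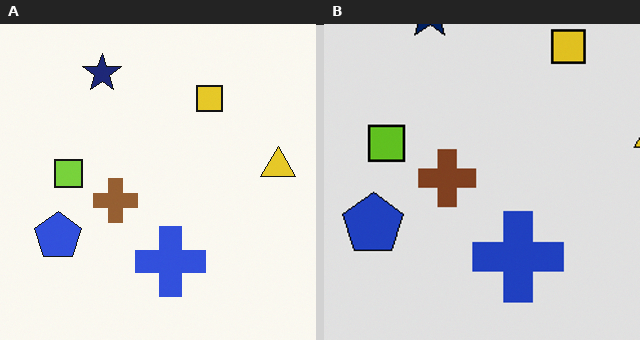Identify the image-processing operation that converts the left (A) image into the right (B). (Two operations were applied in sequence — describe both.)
The image was posterized to a reduced palette, then cropped to a modestly smaller region and rescaled.

Each flat color has snapped to a coarser quantized level — most visibly, the near-white background has dropped to a flat grey. The visible shapes are larger and the field of view is narrower; shapes near the original edges may be partly or wholly outside the frame — a crop-and-rescale.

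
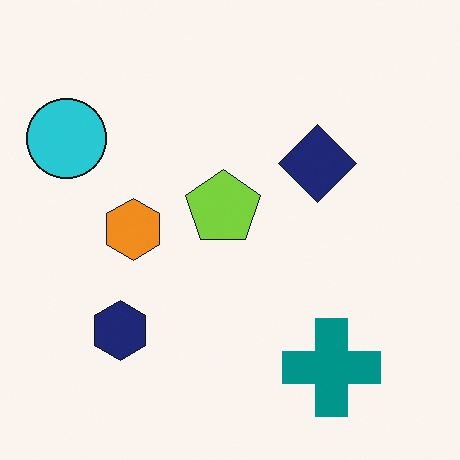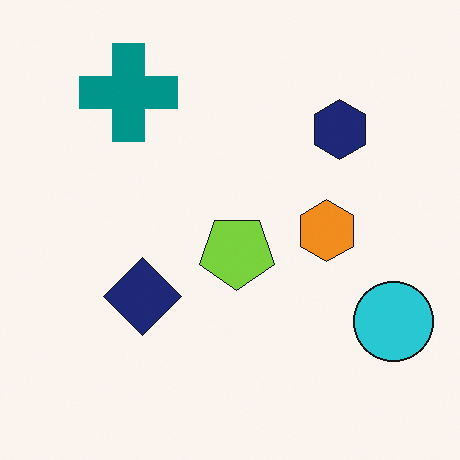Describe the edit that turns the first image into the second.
The image was rotated 180°.

The cyan circle sits in the top-left of the first image and the bottom-right of the second — consistent with a whole-image 180° rotation.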